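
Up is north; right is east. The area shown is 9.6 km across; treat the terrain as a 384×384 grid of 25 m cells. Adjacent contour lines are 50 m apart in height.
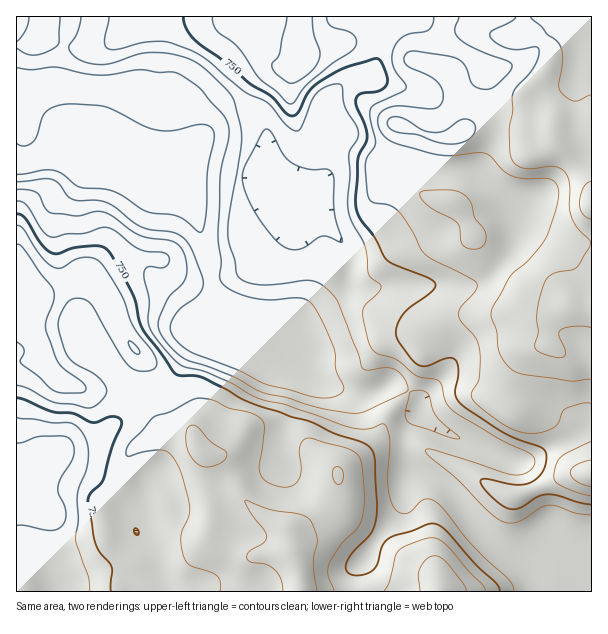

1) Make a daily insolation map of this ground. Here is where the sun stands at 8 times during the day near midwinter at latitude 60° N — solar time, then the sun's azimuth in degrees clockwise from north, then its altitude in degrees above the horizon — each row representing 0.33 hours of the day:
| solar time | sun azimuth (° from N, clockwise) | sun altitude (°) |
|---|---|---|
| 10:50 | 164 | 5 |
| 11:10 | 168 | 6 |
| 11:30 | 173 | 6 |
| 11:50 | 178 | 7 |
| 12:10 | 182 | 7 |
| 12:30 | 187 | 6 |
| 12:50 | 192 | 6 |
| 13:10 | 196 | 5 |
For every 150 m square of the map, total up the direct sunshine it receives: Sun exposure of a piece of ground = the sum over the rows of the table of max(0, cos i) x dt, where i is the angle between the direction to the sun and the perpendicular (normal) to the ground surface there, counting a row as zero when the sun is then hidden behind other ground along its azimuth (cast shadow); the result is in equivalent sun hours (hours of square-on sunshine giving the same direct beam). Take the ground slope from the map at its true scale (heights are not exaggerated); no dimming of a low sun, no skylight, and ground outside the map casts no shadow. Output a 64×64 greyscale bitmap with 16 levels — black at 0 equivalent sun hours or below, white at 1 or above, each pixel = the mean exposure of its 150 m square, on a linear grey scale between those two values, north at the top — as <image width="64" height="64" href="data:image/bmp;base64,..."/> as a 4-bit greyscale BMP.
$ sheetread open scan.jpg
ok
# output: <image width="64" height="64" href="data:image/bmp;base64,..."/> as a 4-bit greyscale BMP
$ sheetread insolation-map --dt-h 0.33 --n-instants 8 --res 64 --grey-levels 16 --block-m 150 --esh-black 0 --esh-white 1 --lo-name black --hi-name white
<image width="64" height="64" href="data:image/bmp;base64,Qk12CAAAAAAAAHYAAAAoAAAAQAAAAEAAAAABAAQAAAAAAAAIAAATCwAAEwsAABAAAAAAAAAAAAAAABEREQAiIiIAMzMzAERERABVVVUAZmZmAHd3dwCIiIgAmZmZAKqqqgC7u7sAzMzMAN3d3QDu7u4A////AEREREREREVERVVURFVVVUQzMiERJFVUQzIhESM0REREQzRVVVVERERWZ2ZlZmZmVDIhAAADVVQhEAAAATNEREREREVWZURVVVZ4iId3iIdkNFQgABJEMhAAAAACNERERDNEVVZ2VUREVWeIhlZndlNFeHQQIzMhAAAAABNEREREI0RVZmZkQ0RVVnZlQyNEREZ4mWQhERAAAAABNEREREQSMzRWZlRERVVEVUQyIjRERWealiAAAAAAAAJFVUREVQAAATRVRERFVTM0RERFVUMzV5qXMAAAAAAAJGdlVFVVAAARJFVERFVUMjRERWZTEjRWeIdBAAAAAAFHmpdlZ3giNENFZURVVVQzNERWYxAAJFVmZUEAAAAAFGrNyoiavGVVZVVVVWVVQ0VERWUwAAATRFVUMQAAAAA2m7zNzM3vZlVWQyNWZUQzVVRFUwAAABNEREQxAAAAAlmpZXrf//9EREQxAUZlQzRWVEQxAAABI0VUQzIQAAAliWIAA4ze/yMzMiEBRmVERWZlVDIhESM0RUQzQyEAAldzAAAAFYqqIjMhEiI1ZmZWd3dlQzMzNEREMzREMyJHdBAAAAACMyFERDIiMyR4iIiIdmZVVERERCERI0VEaIUgAAAAACIAAHZVRDREIliZmHZUNFZURERCAAABNFZlIAAAAAFIcwAAmIh2ZmQhFGh2VDIiNVRDMyAAAAAkRCAAAAAEr//HMACqq7qZdjEAJFVDIiI0VUMhAAAAACMxAAABNs///KhjEIq97cuoYxERIyESIiIzMhAAAAAAEyAAAmnO//2odlUzis3//bqGQyEAAAEhAAAAAAAAAAACMhFYve/8llVVVVWr3v/+yphkIQAAARAAAAAAAAAAAAA1RGm93JYzNEVWZt3e7+uYh2QhEAARAAAAAAAAAAAAABRmZ4h1MiNFVniI3LuqhkMzRUQyIhAAAAAAAAAAAAAABIqFQyIjRWd4mqm6l1MQABJXh1IAAAAAAAAAAAAANCJZ3rdCI0VWeJmruoh1IAAAJYu5QAAAAAAAAAAAAAJGm83tyWQ0VWeJmqqYVVQQAAFIq5QQAAAAAAAAAAAAAkjO7KmIZURWeJmZh2ZEQxAAE3mWIAAAAAAAAAAAAAAjaby4ZWd2VVZnd3dURFVCEAAliVEAAAAAAAAAAAAAAkV3eHVVZ3dmVURERDNFZkIREkeWEAAAAAAAAAAAAAAkVmVVVEVnd3dkRERERWZmVDMzaIQAAAAAAAAAAAAAEkZmZUMzRFZnd2VUREVoiGZndlV4cwAAAAAAAAAAESI1ZmZTMzMzNFVVVVVERXiHRFeIiJhSEBIhAAAAABNERWd2VDIiIhIiMzMzREREVUQzNGirliERE0QxAAEleIiIiHZDIRERERERERI0REQzIjMiN6qEEAEjV3YyJZu8u7updlMzMiIiIiMyESMzQzIjRCETZ1IAESRndTJHm7u7uqmGVFZ2Z3d3d3UyESIzMjRDEAASEAASNGZkISRniIdmd2VDRpqqqqqpiGQQASIjNEIAAAAAASNFVUIRNFZlMiIzMzM1eZmZmZmIdSAAESNEIAAAAAABIiIhERNXdkEREiISNFZnd3dneIdlMRESI0QQAAAAAAEQAAAAFFZkIRIzMiJGd2ZVVVVWZlQyIRIzRAAAAAAAAAAAAAAkRUMRI0QzNGiodlVVVUREREMyIjRWAAAAAAAAAAAAASM0MhI0REREeql2ZmZmZTIjREMzNYoAAAAAAAAAAAACMzMiI0REREV5mHZmd4h2QiNEQzM2mwAAAAAAAAAAABI0MyI0RERERVZ3dneIiHVDNERDMjV3AAAAAAAAAAAAEjRDM0RERERERFZ3iHZUMiI0REQzMzMAAAAAAAAAAAEjNEQ0REREREQzRnh2QQAAATRWdmVUIQAAAAAAAAAAASNERERERERVRDNGd1MQAAATRpvMuYUxAAAAAAAAAAASI0MzREREVVVVREZlMREREjVpvf/tpzEAAAAAAAAAESM0QyJFVEVWd2ZkMzMzVniIiImau8y3QyAAAAAAACIjRERDIjVURXiXdlIQE2is3u3Ll2VWeYZEMAAAAAASM0VVVEMiNFVWeGVDIABIvN3c3cqGVENFVEQhABAAATM0VVVVVDM1VVeGMiIRFK3sp1RXh3VEMzQzNCEBEREjM0VWZ3dmVVVVaadDNEVomoYxABJFVUMzMzM0IiIRI0RERWZniJmYZVaM2mVWeYYhAAAAARM0MzMiIzMjMiNFVEVVVmd4mZhlab3rhlaIcgAAAAERESNEMyESIkRDRFVlZVVmZmZndmit7bqoZmUgAAAAEiIREkREMhIiZlVVZmZ3ZmZmVWaJvf/8m92nQQAAAAE1QxABI0VDMzJ3d2Z3mZh3ZmVWeb3d3smM//thAAAAN3ZUIRAAJFVEM5mIibzdyodmZnic3bqphnrv/scwACeYdUMzIQACRVREu7u83e/+yoiJq97amIZEZ4rO7qYzeGVDIjRmQyE0VEO8y6mIms7+3d7//riIdCNERXm7p0MyIRASWKzLhDNEQ2eIZUNFit7+7u7bmJhTM0MiNGZlQgAAATaKvN24QjRDI0VEMzNGiaqqmYiIhkMzMzIRI0RCAAADaIh2ZnZDNEQiNURDMzRWZmZmZmZlRDMjMhABI0IAABNEQxAAEjRERDNEREQzRERERVVVRERERDRDMiIzQyABMzMiEQASNERE"/>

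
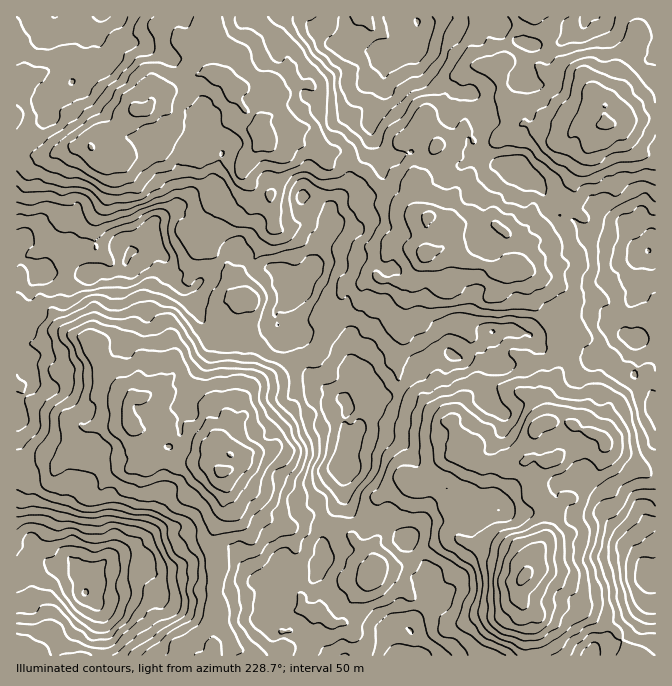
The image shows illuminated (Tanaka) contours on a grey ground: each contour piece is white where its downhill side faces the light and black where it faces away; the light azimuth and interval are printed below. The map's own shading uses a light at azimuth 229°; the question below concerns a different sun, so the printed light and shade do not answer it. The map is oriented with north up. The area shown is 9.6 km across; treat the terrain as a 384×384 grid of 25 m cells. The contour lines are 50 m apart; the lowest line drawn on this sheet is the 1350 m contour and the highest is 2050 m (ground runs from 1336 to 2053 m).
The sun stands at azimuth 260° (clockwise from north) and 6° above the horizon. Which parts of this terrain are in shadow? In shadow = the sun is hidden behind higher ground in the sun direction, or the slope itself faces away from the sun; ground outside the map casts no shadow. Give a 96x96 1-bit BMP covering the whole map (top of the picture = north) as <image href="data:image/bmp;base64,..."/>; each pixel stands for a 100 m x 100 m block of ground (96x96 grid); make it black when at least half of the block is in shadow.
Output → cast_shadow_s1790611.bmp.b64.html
<image width="96" height="96" href="data:image/bmp;base64,Qk2+BAAAAAAAAD4AAAAoAAAAYAAAAGAAAAABAAEAAAAAAIAEAAATCwAAEwsAAAIAAAAAAAAA////AAAAAAAAB/1gAAAgD/38AfAAA//sAABgL///gfgAA//8AABgD///gfAAA///AABAD///4UAAA///AAAAH///+AAQA///gJgAD///+AAYB///wPAAD///+AA4D///4OAAAP//+AAAD///8OAwAP//+AAAH///8eB4Af//+AAAH///+YH8Af//+AAAD////YP+A///+AAAD////4P+A///+AEAD////4H/A///8AEAA////8H/A///8AAAO////+H+D///8AAAf////+P8H///4AAYff///+P4D///4AA+/f///+HgH///4AA//f////AAD///gAAP/////+AAh///gAAP/////4A8h/h/gAGf/////wA+8+B/wAPf/////gA/+AD/4AP//////AA//gD/gAA///n/+AA//z//AAA/j/v/8AA////yAAA/3/v/8AA////6AwA/7/7/8AA/////AwA/z/7/4AA/////g4B/z/z/wAA/////g4B/7/j/wAA/////w4B///x/gAA/////54B///x/gAAf////+AA///x/AAAP////+AB///wfAAAP//8/+AB///4fAAAL//5/8AD///4/AAAj//z/4AD///8YAAAn//j/gAAf//+IAAAH//n/AAAf//+AAAAH//38AAAf//+AAAAP//gEAAAf//+AAAAP4kg0AAYf//+AAAAP4hwyAAAf//8AAAAf4B8yAAA///8AAAAf4D/wAAD///gAAAAf4HzjgAGf/+AAIIwX4HjD4AM//8IAIB4f8CDX8AM//wYAAD8f8AH/8AMP/A4OAP8/4AG/4AIP+AAPwB9x4B++AAAc8AAP4D9x9A/IAAAQ8MAP8B/5+4fIAAEAAGAf8B//+4eYAAAGADAP4A//+4PAAAAGGDgPwA///wfwAAAHGHhPwAf//+PwAAAHhGn2AAf///xAAACHAGn8AAf///wAAAHkEA/+OAf///iAAAH+EAf/PwP///DAAAE+AA//v4H///HAAAE/wA///4H///PAAAA/+A///4D///OAAAAP/Af//4H//+MAAABB/gf//4H//+MAAALn/4P//xH//+AAAAPHf+D//xD//8AAEAPHf/B//x9//wAA8EH///A7/B///gAB+EP//+Az+B/8+AAD/AN//8Az+h+B+AAH/wB//8AD+w8BcAAP/4A//4AB/44ANAAP/+Af/gAB/gABzwAf//Af/gAB/wAD/wG///gP/AABfgAD/wHP//gP/gAI/gAH/wHv//AD/4AL/AAD/yDz//AD/+AL+AAD/yH7/+AD//gL8AAA/wH//8AAf/wP4AAA/gH4/8AAH/4PwAAA/gfx/8AAH/4PwAAA/wfhf8AAf/8PwAAB94fA/4AAf/9tAAAA5+/D/4AAA/54AAAAJ/+H/wAAA/44AAAAD//GfgAAA/+wAAAAD//kWAAAB//gAAAAB//gAAAABz/kAAAAD//jAAAAB3/8AAAAB//jADgAg//8AAAIB//8AnwAgP/8AAA4B///AP4AB//8AAB4D///gP4="/>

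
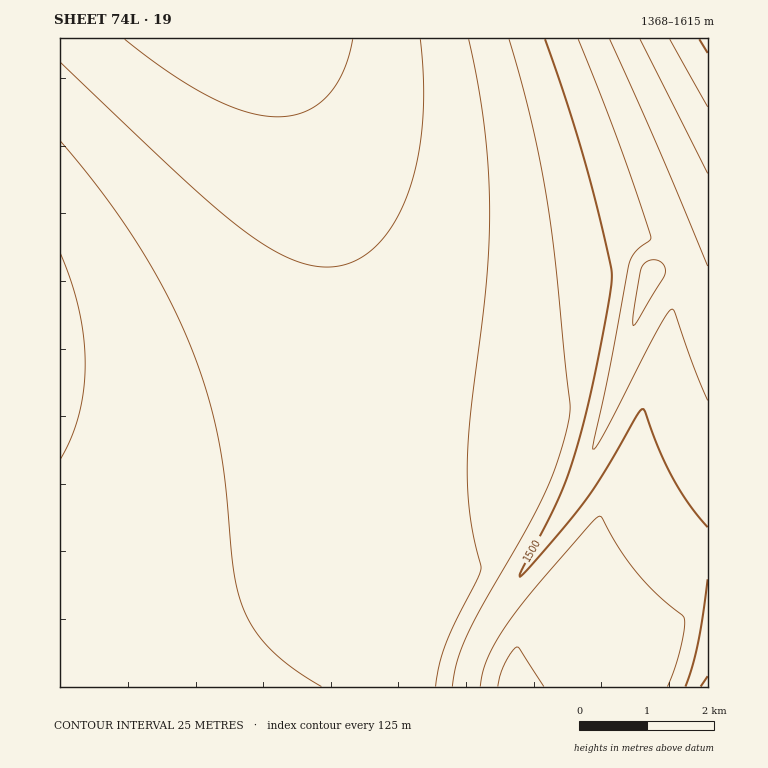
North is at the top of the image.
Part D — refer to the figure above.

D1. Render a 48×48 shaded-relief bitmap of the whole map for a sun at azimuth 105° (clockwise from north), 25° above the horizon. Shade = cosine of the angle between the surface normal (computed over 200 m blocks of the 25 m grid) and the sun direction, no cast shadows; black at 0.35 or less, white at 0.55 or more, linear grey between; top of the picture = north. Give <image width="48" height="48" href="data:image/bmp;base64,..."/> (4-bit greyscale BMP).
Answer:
<image width="48" height="48" href="data:image/bmp;base64,Qk32BAAAAAAAAHYAAAAoAAAAMAAAADAAAAABAAQAAAAAAIAEAAATCwAAEwsAABAAAAAAAAAAAAAAABEREQAiIiIAMzMzAERERABVVVUAZmZmAHd3dwCIiIgAmZmZAKqqqgC7u7sAzMzMAN3d3QDu7u4A////AGZmZVVVVVVVVVVVVVVoujAlZmZmZmaclmZlVVVVVVVVVVVVVVVou0AUZmZmZmaLulVVVVVVVVVVVVVVVVVnrHADZmZmZmZqzFVVVVVVVVVVVVVVVVVmnKMBVmZmZmZovFVVVVVVVVVVVVVVVVZme8cANWZmZmZnrFVVVVVVVVVVVVVVVVZmacpAFGZmZmZmnFVVVVVVVVVVVVVVVWZmZ7yCAlZmZmZmilVVVVVVVVVVVVVVVWZmZou2ADZmZmZmeVVVVVVVVVVVVVVVVWZmZnrKQBRmZmZmd1VVVVVVVVVVVVVVVmZmZme8kgJWZmZmZ1VVVVVVVVVVVVVVVmZmZmacxxA2ZmZmZlVVVVVVVVVVVVVVVmZmZmZ6y1AUZmZmZlVVVVVVVVVVVVVVZmZmZmZovJICZmZmZlVVVVVVVVVVVVVVZmZmZmZmnMYRRmZmZlVVVVVVVVVVVVVVZmZmZmZmetowJnd3ZlVVVVVVVVVVVVVVZmZmZmZmaMxxFGd3d1VVVVVVVVVVVVVVZmZmZmZmZ62jA2d3d1VVVVVVVVVVVVVVZmZmZmZmZ5zGAld3d1VVVVVVVVVVVVVWZmZmZmZmZ4vZIUd3d0RVVVVVVVVVVVVWZmZmZmZmd3rbQDZ3d0REVVVVVVVVVVVWZmZmZmZnd3nNcSV3d0RERVVVVVVVVVVWZmZmZmZnd3i9khR3d0RERFVVVVVVVVVWZmZmZmZ3d3ettANnd0RERFVVVVVVVVVWZmZmZmZ3d3ec1hJnd0REREVVVVVVVVVmZmZmZmd3d3eL2SFXd0REREVVVVVVVVVmZmZmZmd3d3d620FHd0REREVVVVVVVVVmZmZmZnd3d3d53GE2d0REREVVVVVVVVVmZmZmZnd3d3d5zYIld0REREVVVVVVVVZmZmZmZ3d3d3d4vqMUd0REREVVVVVVVVZmZmZmZ3d3d3d3rcUTd0REREVVVVVVVVZmZmZmd3d3d3d3nNgjZ0REREVVVVVVVVZmZmZmd3d3d3d3i9lUeEREREVVVVVVVWZmZmZmd3d3d3d3ial3eEREREVVVVVVVWZmZmZnd3d3d3d4iIiIiEREREVVVVVVVWZmZmZnd3d3d3eIiIiIiERERFVVVVVVVmZmZmZ3d3d3d3iIiIiIiERERFVVVVVVVmZmZmZ3d3d3d4iIiIiIiERERFVVVVVVVmZmZmd3d3d3eIiIiIiIiERERVVVVVVVZmZmZmd3d3d3iIiIiIiIiERERVVVVVVVZmZmZnd3d3d4iIiIiIiIiEREVVVVVVVWZmZmZnd3d3d4iIiIiIiIiEREVVVVVVVWZmZmZ3d3d3eIiIiIiIiIiEREVVVVVVVWZmZmZ3d3d3iIiIiIiIiIiERFVVVVVVVmZmZmd3d3d3iIiIiIiIiIiERFVVVVVVVmZmZmd3d3d4iIiIiIiIiIiERVVVVVVVZmZmZnd3d3eIiIiIiIiIiIiERVVVVVVVZmZmZnd3d3iIiIiIiIiIiIiEVVVVVVVWZmZmZ3d3d3iIiIiIiImZmZmA=="/>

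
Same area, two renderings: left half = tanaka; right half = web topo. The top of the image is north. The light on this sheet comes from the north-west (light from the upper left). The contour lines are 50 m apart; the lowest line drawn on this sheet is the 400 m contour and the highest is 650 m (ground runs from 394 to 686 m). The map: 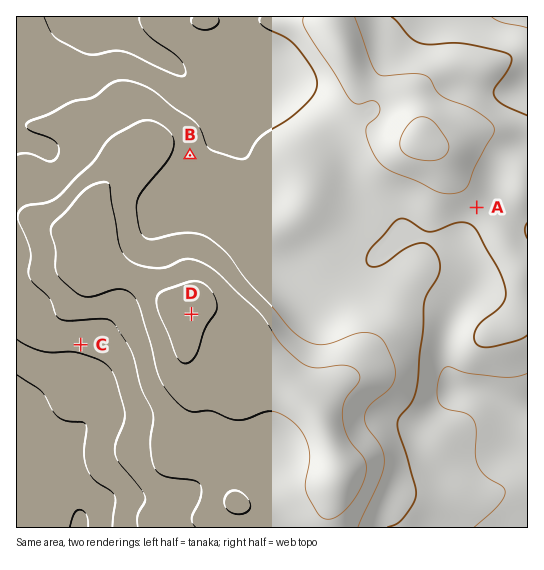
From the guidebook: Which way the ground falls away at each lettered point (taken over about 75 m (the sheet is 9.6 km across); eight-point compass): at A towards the S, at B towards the E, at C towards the S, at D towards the SE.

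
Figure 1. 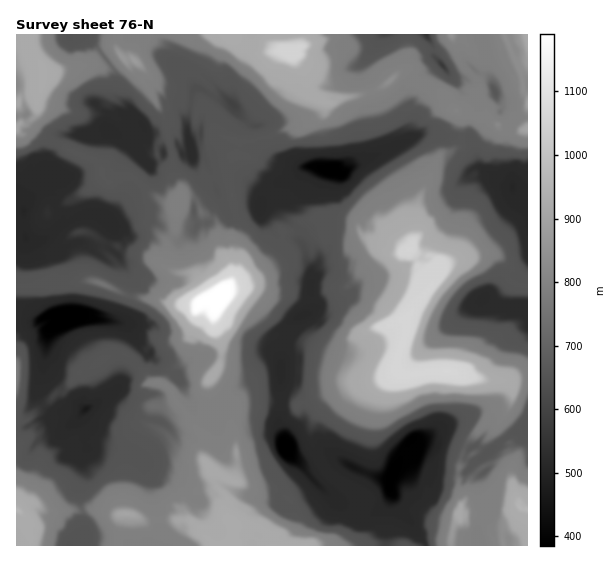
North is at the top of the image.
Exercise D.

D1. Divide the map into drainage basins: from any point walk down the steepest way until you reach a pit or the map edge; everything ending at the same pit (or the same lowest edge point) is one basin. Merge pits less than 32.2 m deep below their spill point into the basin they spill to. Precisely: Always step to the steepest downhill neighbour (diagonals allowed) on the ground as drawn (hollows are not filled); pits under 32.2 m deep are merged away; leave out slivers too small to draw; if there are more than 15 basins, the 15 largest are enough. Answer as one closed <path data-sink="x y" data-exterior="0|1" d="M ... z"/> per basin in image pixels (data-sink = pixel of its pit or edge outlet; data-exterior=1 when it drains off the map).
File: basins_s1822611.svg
<path data-sink="55 313" data-exterior="0" d="M190 198l-8 1-5 6-1 23-9 15-2 22 12 8 17 1 10 11 6 14-13 7-20-1-18-6-33-4-32-14-11 0-17 4-25-2-8 3-17 1 0 133 11-1 22-17 8-9 6-2 18-20 9-2 17-12 18-3 19 18 6 10 16 4 6 6 4 9-23 6-2 13 2 7-13 17-12 28-3 33-1 8-3 2-4 30 156 1 0-9 8-2 8-8 4-11 0-11-8-10-7-4-19 2-27-13 5-13-1-24-5-14 1-14-13-10-10-20 0-5 8-11 4-10 0-15-6-16-2-13 18-32 1-8-5-15-7-8-1-24-3-7-13-7-4-10z"/><path data-sink="283 448" data-exterior="0" d="M325 217l-19 4-8 9-15 1 0 18-6 7-20 18-26 11-4 4-14 26 2 13 6 16 0 15-4 10-8 11 0 5 10 20 13 10-1 14 5 14 1 14 0 10-5 13 27 13 19-2 7 4 8 10 0 11-4 11-8 8-8 2 1 9 61 0 10-11 6-14 8-9 2-16-28-18-14-14-8-28 1-12 17-25 26-14 23-4 19-10 0-12 11-31-1-12 5-4 15-20-6-8 3-5-1-7-13-22-9 3-11-2-9-8-16-6-12-16z"/><path data-sink="329 171" data-exterior="0" d="M403 73l-8 2-9 10-13 6-19 6-15 1-6 4-10-1-3 10-7 7-11 1-9 8-38 14-16 2 0 12-8 5-3 7 0 10 8 38 0 10-4 8 0 46-2 7 27-12 20-18 6-7 0-18 15-1 8-9 13-4 34 4 12 16 16 6 9 8 11 2 10-5 6-13 2-35 20-43 20-12 2-5 0-24-23-26-9-5-15-3z"/><path data-sink="393 473" data-exterior="0" d="M398 370l-12 8-31 7-26 14-17 25-1 12 8 28 14 14 28 18-2 16-8 9-6 14-8 11 113 0 2-14 8-15 0-8 4-8-5-14 0-19 5-20 20-23 12-18 16-14 0-8-3-4-28-2-28-8-51 3z"/><path data-sink="23 211" data-exterior="0" d="M29 123l-8 0-5 4 1 159 16 0 8-3 25 2 17-4 11 0 32 14 33 4 18 6 20 1 14-7-7-14-10-11-17-1-12-8 2-22 9-15 1-23-18-6-28-22-9 0-13 5-6-6 0-7-6-7-51-24z"/><path data-sink="113 132" data-exterior="0" d="M210 34l-69 0-9 19 1 6-8 0-6-2-14 10-24-1-22 4-8 4-6-1-4 18-4 8-1 16-9 8 19 15 51 24 6 7 0 7 6 6 13-5 9 0 20 17 14 8 12 3 8-7 9 1 5 5 3 9 14 8 3 7 1 24 7 8 4 14 1-41 4-8 0-10-7-36-2-4-14 3-8 4-10 9-14 4-1-10-9-9 0-4-14-16 0-11 11-9-1-15-16-30-11-14 1-11 13 15 13 0 18-10 6 2 8-13 2-12z"/><path data-sink="86 409" data-exterior="0" d="M125 354l-18 3-17 12-9 2-18 20-6 2-8 9-22 17-11 2 1 89 17-7 13 8 52-2 14 5 11-1 4-41 12-28 13-17-2-3 2-17 23-6-4-9-6-6-16-4-6-10z"/><path data-sink="513 187" data-exterior="0" d="M465 111l-8 1 4 4 0 24-2 5-20 12-20 43-2 35-6 14 6 5 16 4 4 6 0 6 8-7 13-4 25-6 11 1 10 9 1 10 6 9 16 4 1-157-9 2-14-1-19-12-9 0z"/><path data-sink="483 299" data-exterior="0" d="M489 253l-40 9-12 6-2 12-23 32-5 4 1 12-11 31 0 10 2 4 20 1 10-3 24 0 9 4 28 6 23 0 15-4 0-90-17-5-6-9 0-8-4-6z"/><path data-sink="233 104" data-exterior="0" d="M235 34l-24 0-7 9-5 17-8 13-6-2-18 10-14 0 10 12 15 2 4 7 27 4 4 5 0 14 3 7 19 10 20-1 18-6 20-8 9-8 11-1 7-7 3-10-14-8-4-18-14-22-14-2-14-6-18-2-6-2-4-5z"/><path data-sink="385 35" data-exterior="1" d="M407 34l-104 0-2 11-9 8 13 22 4 18 16 9 8 0 6-4 15-1 25-8 24-19 4-5 1-9z"/><path data-sink="191 149" data-exterior="0" d="M142 67l-2 10 11 14 16 30 0 11 6 23 0 18 7 11 1 11 14-4 10-9 8-4 14-3 4-15 8-5 0-12-17-6-6-5-3-7 0-14-4-5-23-3-4-1-7-8-12-1z"/><path data-sink="495 92" data-exterior="0" d="M454 35l-2 2 11 28 16 19 0 9 8 16-4 8 16 9 15-3 12 7 2-2 0-33-5-8 0-14 5-5 0-7-10 1-9-17-14 6-18 3-15-16z"/><path data-sink="69 545" data-exterior="1" d="M34 503l-4 0-13 8 10 9-2 8 6 9 0 9 86 0 2-2 2-30-8 0-14-5-52 2z"/><path data-sink="442 65" data-exterior="0" d="M451 34l0 3-14 13-11 0-15 7-2 8-9 7 6 2 8 8 15 3 9 5 19 21 14-4 5-10 4-2-1-11-16-19z"/>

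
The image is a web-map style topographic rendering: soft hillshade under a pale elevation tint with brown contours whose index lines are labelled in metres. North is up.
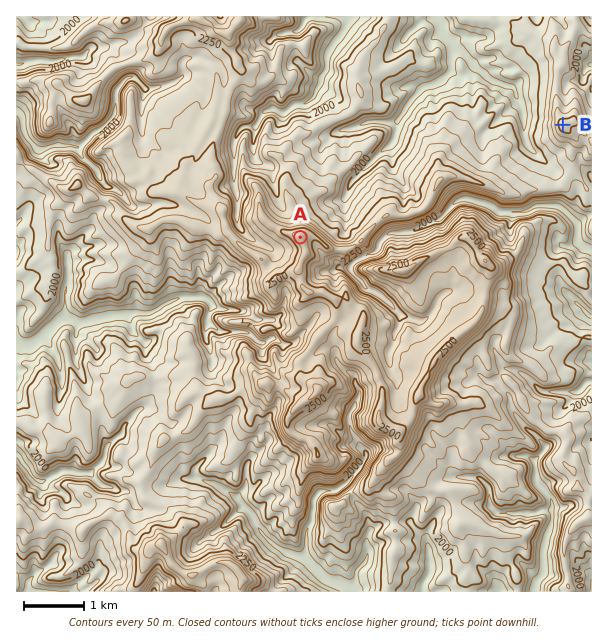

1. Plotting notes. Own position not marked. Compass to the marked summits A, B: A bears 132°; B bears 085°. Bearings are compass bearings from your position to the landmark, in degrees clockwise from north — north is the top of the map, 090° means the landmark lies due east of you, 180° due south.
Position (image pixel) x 210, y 156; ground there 2270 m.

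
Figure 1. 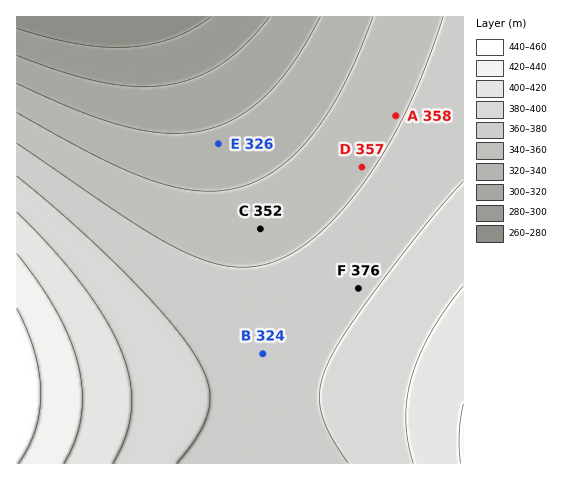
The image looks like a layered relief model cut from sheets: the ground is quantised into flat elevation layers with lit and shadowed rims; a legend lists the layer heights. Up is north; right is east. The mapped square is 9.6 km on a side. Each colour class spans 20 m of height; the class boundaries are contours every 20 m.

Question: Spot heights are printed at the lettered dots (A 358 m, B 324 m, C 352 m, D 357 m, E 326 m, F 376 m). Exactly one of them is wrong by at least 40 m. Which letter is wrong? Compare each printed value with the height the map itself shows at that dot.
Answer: B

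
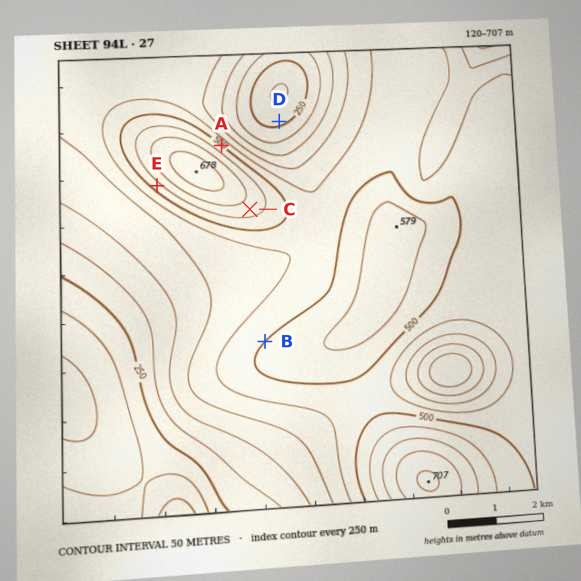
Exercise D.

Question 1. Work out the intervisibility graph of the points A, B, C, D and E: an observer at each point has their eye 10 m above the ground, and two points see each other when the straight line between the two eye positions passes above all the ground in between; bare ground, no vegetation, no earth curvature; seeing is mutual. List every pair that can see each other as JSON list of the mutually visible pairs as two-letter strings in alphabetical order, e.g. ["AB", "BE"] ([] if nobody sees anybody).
["AD", "BC", "BE"]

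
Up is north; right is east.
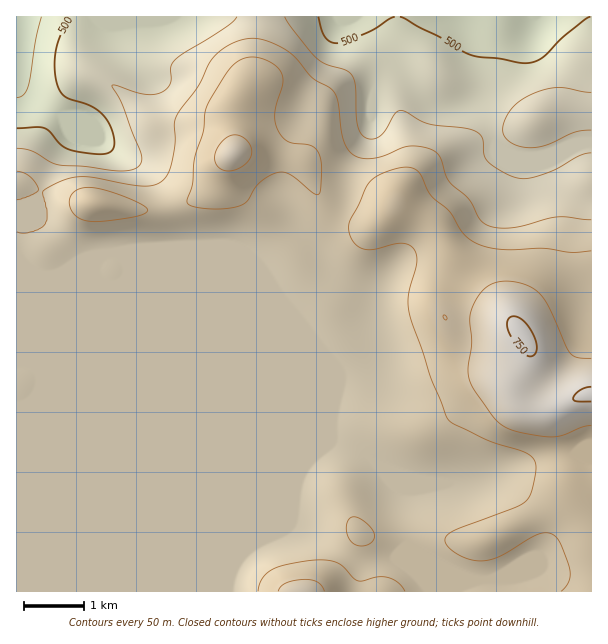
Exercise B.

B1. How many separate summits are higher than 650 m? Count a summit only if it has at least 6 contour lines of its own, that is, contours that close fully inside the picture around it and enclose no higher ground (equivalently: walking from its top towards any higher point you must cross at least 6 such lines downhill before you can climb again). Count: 0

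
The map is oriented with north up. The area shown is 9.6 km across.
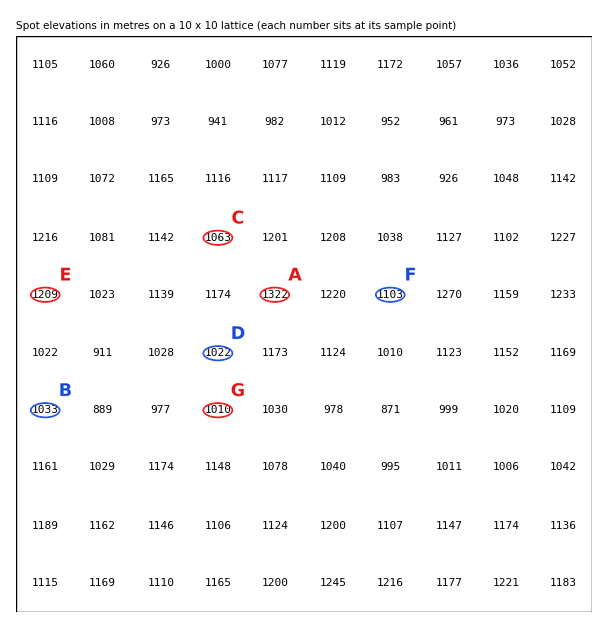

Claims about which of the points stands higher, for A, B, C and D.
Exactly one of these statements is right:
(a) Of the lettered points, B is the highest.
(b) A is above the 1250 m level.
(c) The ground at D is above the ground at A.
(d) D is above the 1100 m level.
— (b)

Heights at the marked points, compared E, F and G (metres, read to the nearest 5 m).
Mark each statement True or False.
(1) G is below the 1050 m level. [True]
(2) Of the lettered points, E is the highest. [True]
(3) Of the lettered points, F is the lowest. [False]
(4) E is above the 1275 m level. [False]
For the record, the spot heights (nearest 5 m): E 1210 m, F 1105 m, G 1010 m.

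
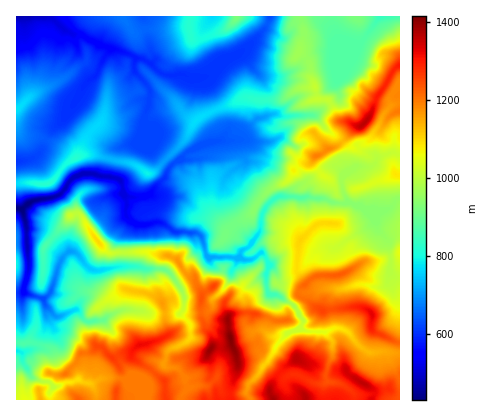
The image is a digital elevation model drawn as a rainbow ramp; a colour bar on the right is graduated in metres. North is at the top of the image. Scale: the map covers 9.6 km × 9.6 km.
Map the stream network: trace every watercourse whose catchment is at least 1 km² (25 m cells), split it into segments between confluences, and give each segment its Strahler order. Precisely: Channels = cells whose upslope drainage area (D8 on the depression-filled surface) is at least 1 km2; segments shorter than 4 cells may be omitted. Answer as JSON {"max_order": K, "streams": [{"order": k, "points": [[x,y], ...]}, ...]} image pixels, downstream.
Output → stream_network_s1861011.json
{"max_order": 3, "streams": [{"order": 1, "points": [[190, 388], [188, 388], [186, 384], [186, 378], [178, 368], [176, 368], [166, 368], [164, 366], [164, 360], [166, 358], [168, 352], [170, 348], [176, 348], [186, 342], [190, 338], [190, 326], [188, 322], [180, 314], [184, 310], [184, 298], [182, 290], [168, 272], [162, 268], [144, 268], [138, 266], [118, 266], [118, 268], [106, 268], [100, 270], [94, 270], [90, 268], [76, 252], [70, 252], [68, 252], [62, 258], [58, 266], [50, 292], [46, 298], [40, 298]]}, {"order": 1, "points": [[326, 382], [326, 374], [328, 370], [328, 364], [332, 358], [332, 342], [326, 336], [326, 332], [324, 332]]}, {"order": 1, "points": [[122, 378], [100, 378], [92, 384], [88, 384], [80, 380], [76, 380], [72, 382], [66, 382], [58, 386], [54, 386], [48, 382], [42, 382], [34, 378], [30, 374], [28, 368], [22, 362], [22, 354], [20, 352], [16, 350]]}, {"order": 1, "points": [[268, 362], [278, 342], [288, 332], [292, 330], [296, 330], [302, 324]]}, {"order": 1, "points": [[374, 352], [368, 352], [360, 346], [350, 334], [342, 328], [332, 328], [328, 332], [324, 332]]}, {"order": 2, "points": [[324, 332], [306, 332], [302, 330], [302, 330], [302, 324]]}, {"order": 2, "points": [[302, 324], [304, 320], [300, 316], [296, 308], [292, 304], [286, 302], [280, 296], [274, 294], [270, 294], [268, 290], [266, 288], [268, 260], [266, 256], [262, 254], [260, 254], [256, 258], [252, 260], [244, 260], [242, 258], [238, 258]]}, {"order": 1, "points": [[46, 316], [46, 314], [46, 306]]}, {"order": 1, "points": [[130, 310], [120, 310], [108, 316], [104, 320], [86, 322], [76, 310], [72, 310], [60, 316], [56, 316], [46, 306]]}, {"order": 2, "points": [[46, 306], [44, 300], [40, 298]]}, {"order": 2, "points": [[40, 298], [24, 294], [24, 290], [28, 270], [28, 258], [28, 256], [26, 220], [24, 216], [24, 214], [20, 208]]}, {"order": 1, "points": [[356, 286], [358, 284], [366, 284], [370, 286], [384, 286], [388, 284], [388, 278], [390, 272], [390, 242], [378, 230], [378, 224], [372, 218]]}, {"order": 1, "points": [[232, 272], [236, 264], [236, 260], [234, 258]]}, {"order": 3, "points": [[234, 258], [230, 258], [228, 256], [212, 258], [208, 256], [206, 254], [204, 246], [202, 236], [198, 234], [186, 232], [186, 232], [174, 232], [170, 228], [162, 222], [152, 222], [148, 224], [136, 224], [132, 222], [126, 214], [126, 202], [126, 198], [122, 194]]}, {"order": 3, "points": [[238, 258], [234, 258]]}, {"order": 1, "points": [[334, 248], [336, 248], [346, 240], [370, 226], [372, 222], [372, 218]]}, {"order": 2, "points": [[372, 218], [360, 208], [352, 204]]}, {"order": 3, "points": [[20, 208], [16, 208]]}, {"order": 2, "points": [[344, 204], [332, 202], [326, 198], [314, 198], [308, 196], [306, 198], [278, 196], [266, 206], [262, 216], [260, 230], [258, 234], [254, 240], [250, 242], [250, 246], [242, 250], [240, 256], [238, 258]]}, {"order": 2, "points": [[352, 204], [344, 204]]}, {"order": 1, "points": [[356, 204], [352, 204]]}, {"order": 3, "points": [[122, 194], [122, 186], [118, 178], [110, 176], [102, 176], [94, 174], [82, 174], [72, 178], [68, 184], [64, 190], [58, 196], [54, 198], [34, 200], [26, 206], [24, 208], [20, 208]]}, {"order": 1, "points": [[230, 172], [238, 166], [244, 160], [244, 142], [244, 140]]}, {"order": 1, "points": [[24, 160], [16, 162]]}, {"order": 1, "points": [[368, 152], [374, 154], [376, 156], [376, 162], [372, 166], [354, 166], [342, 180], [342, 190], [346, 198], [346, 200], [344, 204]]}, {"order": 1, "points": [[256, 142], [244, 140]]}, {"order": 2, "points": [[234, 140], [220, 140], [200, 148], [198, 150], [186, 152], [182, 158], [178, 162], [176, 162], [168, 168], [164, 178], [150, 194], [146, 196], [132, 198], [130, 196], [126, 196], [122, 194]]}, {"order": 2, "points": [[244, 140], [234, 140]]}, {"order": 1, "points": [[138, 138], [140, 134], [142, 122], [144, 120]]}, {"order": 1, "points": [[148, 130], [144, 126], [144, 120]]}, {"order": 2, "points": [[144, 120], [150, 104], [150, 92], [148, 86], [134, 72], [134, 62], [136, 58]]}, {"order": 1, "points": [[300, 116], [282, 116], [278, 114], [270, 114], [264, 118], [258, 118], [240, 136], [240, 138], [238, 140], [234, 140], [234, 140]]}, {"order": 1, "points": [[68, 114], [78, 98], [82, 88], [90, 78], [94, 78], [98, 74], [104, 58], [110, 52], [110, 50], [108, 48]]}, {"order": 1, "points": [[346, 72], [356, 60], [362, 46], [362, 40]]}, {"order": 1, "points": [[250, 66], [240, 54], [236, 54]]}, {"order": 3, "points": [[136, 58], [128, 54], [120, 52], [118, 50], [112, 50], [108, 48]]}, {"order": 2, "points": [[236, 54], [228, 56], [210, 76], [202, 76], [202, 78], [190, 78], [184, 74], [164, 74], [158, 72], [152, 64], [150, 64], [144, 60], [142, 58], [136, 58]]}, {"order": 3, "points": [[108, 48], [102, 46], [98, 46], [94, 42], [92, 42], [88, 40], [82, 34], [72, 34], [62, 28], [50, 16], [28, 16]]}, {"order": 1, "points": [[246, 48], [236, 54]]}, {"order": 1, "points": [[346, 44], [358, 44], [362, 40]]}, {"order": 2, "points": [[362, 40], [378, 20], [380, 16], [380, 16]]}]}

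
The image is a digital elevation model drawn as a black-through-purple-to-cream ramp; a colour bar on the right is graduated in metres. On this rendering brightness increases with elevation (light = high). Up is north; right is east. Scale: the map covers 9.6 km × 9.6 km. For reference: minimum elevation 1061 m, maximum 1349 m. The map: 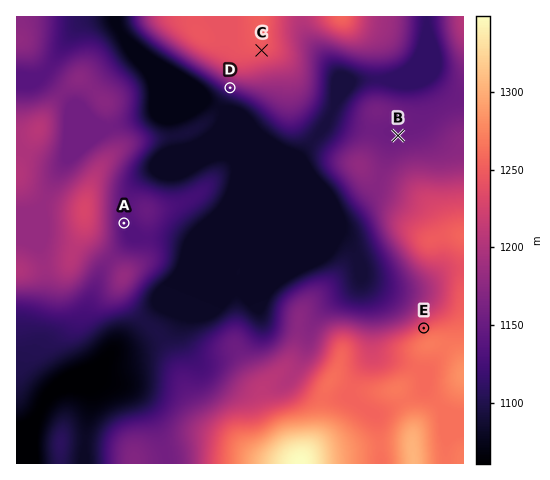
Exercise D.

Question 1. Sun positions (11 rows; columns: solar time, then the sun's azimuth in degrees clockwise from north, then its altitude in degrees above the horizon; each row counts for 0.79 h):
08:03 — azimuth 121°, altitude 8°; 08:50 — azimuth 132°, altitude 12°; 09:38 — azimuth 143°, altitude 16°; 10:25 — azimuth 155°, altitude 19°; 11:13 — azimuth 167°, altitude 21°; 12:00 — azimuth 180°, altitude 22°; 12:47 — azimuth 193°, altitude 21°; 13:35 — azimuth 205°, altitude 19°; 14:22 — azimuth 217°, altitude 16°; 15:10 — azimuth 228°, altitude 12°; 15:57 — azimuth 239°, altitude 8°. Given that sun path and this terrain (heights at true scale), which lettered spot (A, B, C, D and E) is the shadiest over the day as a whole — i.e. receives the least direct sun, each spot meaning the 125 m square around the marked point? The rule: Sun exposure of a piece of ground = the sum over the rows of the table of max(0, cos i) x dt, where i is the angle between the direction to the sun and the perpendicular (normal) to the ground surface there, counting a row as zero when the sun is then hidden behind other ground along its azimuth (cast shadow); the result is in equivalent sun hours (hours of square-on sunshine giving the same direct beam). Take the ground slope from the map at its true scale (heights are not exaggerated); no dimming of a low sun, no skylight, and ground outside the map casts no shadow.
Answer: E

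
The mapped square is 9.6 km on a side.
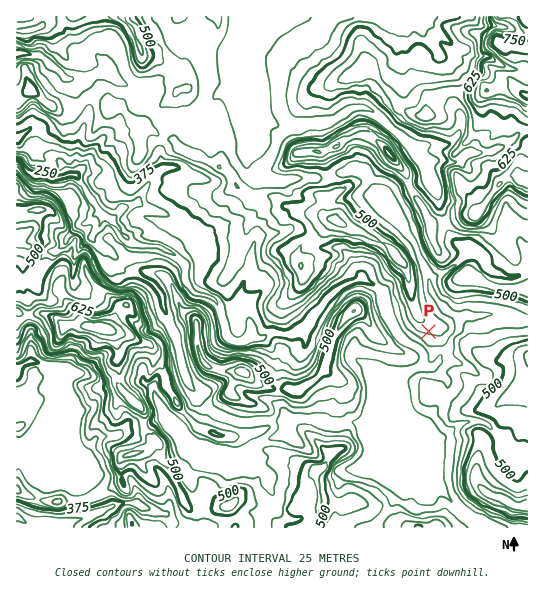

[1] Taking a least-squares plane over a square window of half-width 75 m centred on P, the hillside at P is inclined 8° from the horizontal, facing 191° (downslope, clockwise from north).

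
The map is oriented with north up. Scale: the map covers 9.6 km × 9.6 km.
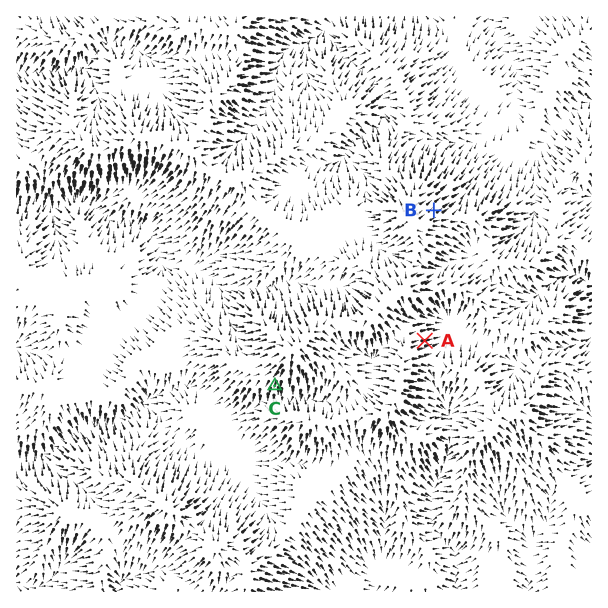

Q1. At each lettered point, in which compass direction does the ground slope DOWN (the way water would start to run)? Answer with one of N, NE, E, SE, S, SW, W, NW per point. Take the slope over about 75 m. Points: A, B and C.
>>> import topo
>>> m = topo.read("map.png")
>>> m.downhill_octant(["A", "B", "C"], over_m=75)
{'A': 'E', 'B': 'NE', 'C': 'S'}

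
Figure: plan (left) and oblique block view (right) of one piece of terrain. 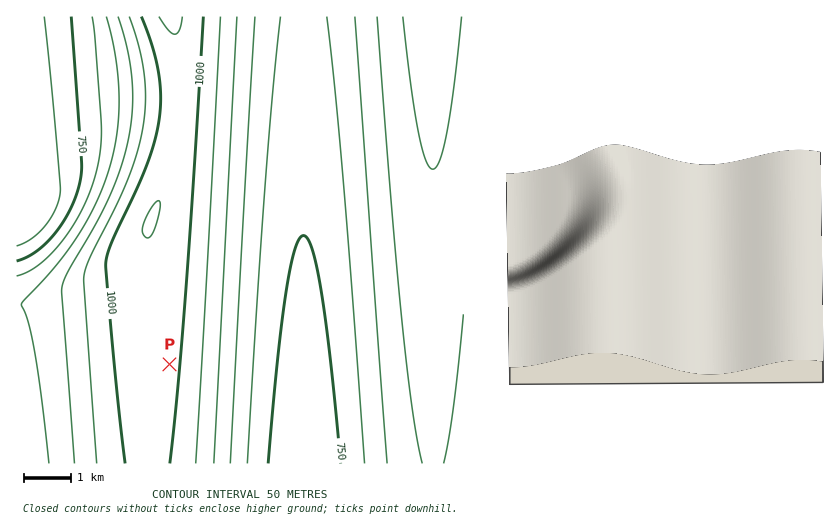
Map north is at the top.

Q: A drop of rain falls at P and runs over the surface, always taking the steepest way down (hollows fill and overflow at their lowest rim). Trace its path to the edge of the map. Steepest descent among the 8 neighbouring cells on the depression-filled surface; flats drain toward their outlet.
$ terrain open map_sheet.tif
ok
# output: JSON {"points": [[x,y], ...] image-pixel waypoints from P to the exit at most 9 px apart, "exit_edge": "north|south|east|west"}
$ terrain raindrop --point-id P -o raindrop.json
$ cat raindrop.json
{"points": [[169, 364], [179, 364], [188, 364], [197, 364], [207, 364], [216, 364], [225, 364], [235, 364], [244, 364], [253, 364], [263, 364], [272, 364], [281, 364], [291, 364], [300, 368], [302, 377], [302, 386], [302, 396], [302, 405], [302, 414], [302, 424], [302, 433], [302, 442], [302, 452], [302, 461], [302, 463]], "exit_edge": "south"}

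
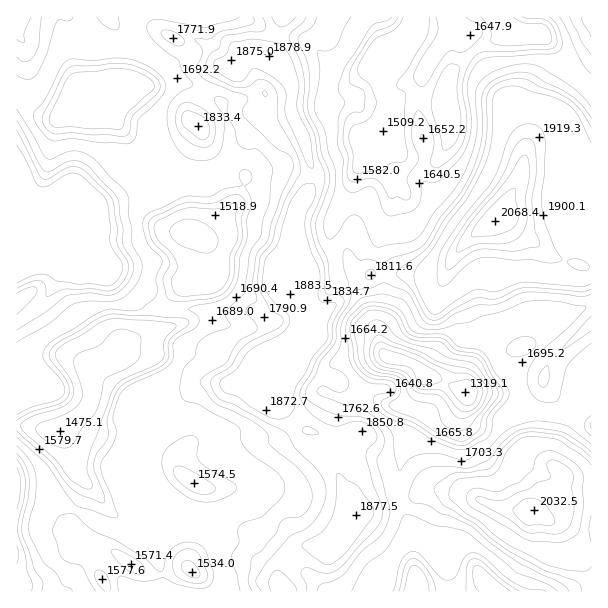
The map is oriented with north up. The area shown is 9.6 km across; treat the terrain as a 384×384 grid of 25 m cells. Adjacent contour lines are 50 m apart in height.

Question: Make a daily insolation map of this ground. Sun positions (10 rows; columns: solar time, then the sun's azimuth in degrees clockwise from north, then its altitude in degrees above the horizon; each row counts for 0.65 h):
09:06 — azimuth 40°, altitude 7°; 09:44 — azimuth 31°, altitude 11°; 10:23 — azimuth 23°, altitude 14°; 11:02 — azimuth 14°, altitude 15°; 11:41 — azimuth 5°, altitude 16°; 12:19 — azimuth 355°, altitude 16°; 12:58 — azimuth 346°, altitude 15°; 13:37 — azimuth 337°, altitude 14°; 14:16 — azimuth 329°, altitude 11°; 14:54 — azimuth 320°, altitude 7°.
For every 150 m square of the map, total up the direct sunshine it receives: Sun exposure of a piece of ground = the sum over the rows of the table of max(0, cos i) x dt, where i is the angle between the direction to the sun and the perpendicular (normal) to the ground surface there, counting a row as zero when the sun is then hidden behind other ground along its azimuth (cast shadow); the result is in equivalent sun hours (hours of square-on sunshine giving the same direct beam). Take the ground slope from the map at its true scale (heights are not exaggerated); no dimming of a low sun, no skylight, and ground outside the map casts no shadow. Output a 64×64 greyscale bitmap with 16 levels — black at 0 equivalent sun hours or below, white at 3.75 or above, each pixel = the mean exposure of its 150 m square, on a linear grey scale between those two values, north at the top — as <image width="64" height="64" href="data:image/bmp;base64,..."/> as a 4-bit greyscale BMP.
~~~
<image width="64" height="64" href="data:image/bmp;base64,Qk12CAAAAAAAAHYAAAAoAAAAQAAAAEAAAAABAAQAAAAAAAAIAAATCwAAEwsAABAAAAAAAAAAAAAAABEREQAiIiIAMzMzAERERABVVVUAZmZmAHd3dwCIiIgAmZmZAKqqqgC7u7sAzMzMAN3d3QDu7u4A////AEVVVmepZYmqm9/7dlQjVndTIjREMzIjMzMzEAAAAAE0WJhneIRIzsmb25hmVnd4mFEAI0RFMgEiIhAAAAAAABNYmHmoQVqVQ1dTI1VViZh0IQASNFUxABIhAAAQAAABE1d3ioZFhhATQwAjVVZ5qFMRIREjRDABNDEAAQAAEjREeXd1VmZAATUxABRWeJmZZDRUIRE0MQNVQQAAAAEjNFWoZ2ZlQgAlZkIAFFZnd5mYiHZCECRDNFRCEAAREAASR3ZmZlQxJYhmZTNFZmZ4iJu5h2QhI0VVQyEAASEAAAE2VFRVREWJdVZVVmZmZ4iImqmHZTIjRVQxAAARAAECQ0VERDRGi5U0VmZmZmZmd4mZmYdmVERDMhAAAAASRFh1RDRVRWm6Y0VmZnmrqHZmeId4dmZ4d1IBEQEQJoiImGZVRVVnrLZEVmZnrNzLl2ZndmZ2Z4mIdSI0RXnNy8yWVmVVVnvKczVmZnq6dlZmZVVlVFZ4eIZohmd3rKmsyoh2ZXZnrKYzRmZmiXMhESRVVUQzRXd3dmeYmrzcuHiap0RWmHm6dkRmZmd1MhEjRVVDMiNGd3d2Z5qr7//qdnhkepjJrchmeHZmZkMzM0VVRDISJGiHdlVnmrvLvMp2Z4rMq8vtlmaKl2ZlM0VlVVQyIiNXiIdjJWZ4m93Lu6dnrLve38h2VnmXZmUhJFVVRDNERnd3ZTNFZmnf//677Jiazv3GMjRVd2ZmZUIRNVRDMhJGZlVCJZd3rv+6zanP///+zBAAEkZ3RFVWVTM0MhAAACRFeavey87+p4qYZoz/7LhlAAABNnh1VVVlVEMgAAARI2m83/3P/8hmm8uoZnd2ZkEgAAAkZ5dmVWVVQgAAE0RGq6qYiZZnZmd0OM2VRVVWVFQhATVmiXZmZlQxABNVVWeIdlZlABWapxAAR5dUI1ZlVVVWZmaMuGZmUyIzNVZlQzNDRWZUVnZBAAARNVMTVVVmZpuGVoz/2XZneJhmZmZSEjRnre6VEAAAAAAkVVVVZmZ6y2VWeK3/yGec/qdmZlQjRXm6unIAAAAAEkVohVVmZnqDIiM0RXq5d3abp2ZmZTIkeHYgAAAAAAAUVVeVNFVVUwAAARIzREVmZmeqh2ZmQQJVQQAAAAAAACVURYlCNEQxAAAAARI0V3Z3Zq3KhmZTElUwAAAAAAASV2ZlaJQSEkMQAAAAAAFM25mIm93admZVZAAAAAAAAkRWZmZWiVEQEzIAAAAAAAFql2ZlVYqGZlRBAAABEAABIhE0RVRXlXEBIhAAAAAAAAFFVTIjEkVmQhAAAAIhAAAAABEiERFImCEAAAAAASNoh5qXd3YRNWeDEAAAAiIhAAAAAAAAAAITYgAAAAAjI4z///uZYiRWaMxyAAABI0QQAAAAAAAAAAATAAAAACNFeJq73JYyRWZljbMAAAAlU0MQEQAAAAAAAAERERIhE1ZlVWZ5llVWZmVoUyEREkZSIzM0IQAREiEyETRVVVQ0VCNVVWZ2d2ZmZ2U1eHZndmMRESM0NERDM2VVVVZmZ4dlV3VVVWZ3ZmZ4hVmsuquoZiAAAAEiIkVnZmZVZmaLuHrKdmZXmJunZnqVeZqrzeyIYAAAAAAld3dmZmZmZomHnLh3dlepnLhmeYaId3iazbqkAAABI2dmZlVmZmZlVVaIQzM0RWdoh2aIZnd2Z3d6uqpRERE2h2ZmVVZmZVVnZmEAAAEzNWaHVmZVZnZ4d2eqm6ZUMjZ2VmZmZVVVVnh1EAAAABJHZpllQ0Vndoqqh5y62nZVVmZVZmZmZVZmdlQgAAAAADh2iXUyNWdmiryni9u9p2Z3ZVVmZmZmZmiYZVQgAAAAAlVpl0M0eIeIiId4zKzadmVVVmZnmXZnndllVVQhIhACVmipdTWKqZdlV4eLqcyWRFZmZme+uHnNp2ZmZlVUMkd2Z5qFRYvMqGVomXm4i7hUVWZmaK3t3cp2ZmZlVVVUQ0VWeFZ2acyoiImaiKp5qWVVZmZ5qs/+t2ZmZVVEREUxNURESKdWiIiZh3q5iYeZdmZmZoqYm8uId3dlVDIRRUREMiNYiIZmaHZDWLqJh4mWZWZmmomqqrqruGVUIQFFVDMiI2dnl1ZnZDNWmoh2iahlZVepnO7//u64ZlMRE1VTISMkeGVlVWZVVnZoh3Z5qXZmaKqrze3d23ZmVCJWVUQiQzaqdlITVVZ5h2Z2ZnmpdmZ5qHVniHd3iYdlZ6p1QiZjSKh2MQJFVol2VVVWZ4h2ZouFIjRVVVetyGe8yVNWeHVodmUhNEVWd2VURVZmZmZ5zGQiI0RVVWnMmbuEIQNmVmVVVmRWVFZmVVRGZmZ3ic7ZVUIiIiIjM2mXiFIAACIkVUVWiYd1NVREVViqiJvv/pZEVCEAAAAAAUVlIAAAEAJWZVRpqGZkMzRXeN/tzO64ZTNEMAAAAAAAJVMREjMQFGdlVEVmVplkM0eYnf/tuXZUEUUxAAAAAAJFVoZmZCNWeHZVMjRVeJYyJaqZvMqHZUMRNUIREQASNEM1esllRWeZhlQxI0VXmFIRbe///tyVQjRFVERVVWVUEBJJl4h4malkRVMQEkWKhCEWvu//7JUyVlVVVWeIdlIlh5us3NyoZCNVVSABJXmXViJYiHU0RDNFVVVWebdVV727qt//2EIQE1VVQQAUZ2ZomIdjAAEzJFRVVVaLlVZ5qZmYialjMyI0RFVSECRmVFa8ljAAACNF"/>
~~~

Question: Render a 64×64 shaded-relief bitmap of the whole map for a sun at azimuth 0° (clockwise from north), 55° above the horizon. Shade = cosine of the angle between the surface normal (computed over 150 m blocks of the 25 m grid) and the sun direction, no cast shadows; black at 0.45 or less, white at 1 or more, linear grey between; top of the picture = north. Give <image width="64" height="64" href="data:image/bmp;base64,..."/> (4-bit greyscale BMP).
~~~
<image width="64" height="64" href="data:image/bmp;base64,Qk12CAAAAAAAAHYAAAAoAAAAQAAAAEAAAAABAAQAAAAAAAAIAAATCwAAEwsAABAAAAAAAAAAAAAAABEREQAiIiIAMzMzAERERABVVVUAZmZmAHd3dwCIiIgAmZmZAKqqqgC7u7sAzMzMAN3d3QDu7u4A////AJqqq7vLmt7tze/9uqiJq8unZompmGeYeImrkwJVMzV4m7uru7qL3tzN7tqqqZq7u6dVeZmZZ4ZXiJphJFQiNWiay7zLmK3cmaq6h5qau8y5hkRHmql1U1iHdiJVQhNGeIq7zMuZu4Voh4dnmqq8zKh3dkR5mXQ0iZdCNUIjV4iZmru7u6qnRYmFRFiqu7zMqYmpZEeJhVeqqFRCEkaImaqru7qqmGV5qpdUaaqru8zLu7qWRXmYiaqpdSE2VmZompqqqqmHebuqqYiaqqq7u83cu6hlaJqaqZhSFHU0RFaKeamZmZq7uqqqqqqqq7u7zcy7qoZnmpmHYxFGVEVXh4hYmZmavcqZqqqru7u7u7zMzLuqqYiZh3UxE1VnmZupiEeZmbzdqJqqqrzd3LurvLu7uqq7qqhmZUVWiru8y7qZV6qr3dt5qqq73e3cy6qruqqqq7u7uXeIiavd3d3Lqqlnqrzdt3qqqrzdy6qqqqqqmZq7u7qqqqu73d3d3cuqqnirzNt2iqqqvLmHd4mqqZmIiru6uqvMzN7u3LzMy6qqmrzMuniqqqqql2Z4mamYh3ibu7qqq8zd7/7su7u6vLvLzcu6mrqqqpmIiJmqmYd3iau7upqrzd3u7ty6q7zdzd3dy6q8y6qpiJmZqqmYh3ibvLuoeaq83u7t3Mu7zd3d3d3Lury7qqmHiaqqqZmYmru7qYiJqr3u7+7c3d3e7d3Ny7u7u5qqqph3mqqpmHeauqqpmru83e7u3cve7//u3ZiImru6iaqqqYiZqYdkRomqvM3t3e7t3N3bqs7v7uypISNXm7qZqqqqqZmGUyNXebzd7u7e7uy7zuu8u8y7upZSEAN6uqqqqqqpl0MzV5mazd3dzLvMzLzO7LzKqpmqqJhkM3mqq7qqqqmFRFeaqpm8y6u6dHve7czKqqqpiKqqqqmYiqq83LqqqYd4iaqqlnqpqry5it/9uYZVeah4qqqqq8uqq83u7bqqq8y6qqqWN6qr3v7LzcplMRJ5qZmaqqq8zLqrvO7u27vN3cuqqqhFq7zO/+24VDIRFZqrupqqqrvLqZqrvN3Lq7vMy7uqqmN6qqve2mISIAE4mavKiKqqmHiZmZqqu5mqqqvMy7qqgyeZiJZBAUQQAXqpmsyXiZqVI1iZqqqqmsu7u83dy6qnNYmGQQAAERNGq7uqvMp3eJdBE3mZmZq83cy7zd3duqp2eJdEMAAAWJmru7urzKdmeIYxJGZVVWm8u7u6q8yqqoVViGdDMAFpmZmqq7q8yrdWiYUhEQEjNHmqqpiJh5qqkyE1QyVSETZ4d5qqqqrMy4ZoiGMSNFebvN3cu7lliqvHMQAANkR0IkVEaJmZmZubuFVEQhR4ib3u/+3Mpmiqq92VICNVN5hkMyIkVlVENCaYUxEAEmmZq93u3Lp1iqqpvthDVURZmIdlVTEREAERIkZlVEVTSJmZq7vLqXiqqqmcqHZmZoqoeYiIdTNERVR2V4iZmZdomHiaqqqZiaqqqpqKu6qqu6hnmZmYiIiIiKmZqqqqu6qqmaqqqYmauqq7qpzN3M3cqnV4iIeIeJqqqqqqqqq8u7zLu7uqqqzLqru6vM3d3d26pTRERWaJq7uqqqqqqqq7vNzMy6u6vMuqq7vMu7zN3Lu5QiJFaKu7uqqqqqqqmJqru7uqqpmrqqqqu8u7u7vMu7uWVWZ6u6qqqqqqqqqZmYiJiImZiKqqqpmru7q8u7u7vLqZh3m6qqqqqqqqqpmpYzVmd4iJqqqqdpq7ur3cy7zMzLqpiaqqqqqqqqqqmalzISMzR5qqurp0eru6vN3LvMzMy6qZqqqqqruqqry6qphkIiNEZ5qqu5VpvMu7zLu8zMzMupmqqqqrzLurzcuqqph2ZmRYqqvMt1i93Mu6q8vMvMzKiJqqqqve3Mzdy6qqqpmZh4qqq7y5eL3u27qszLu7vMuXmqqqq87u7dy6qqqqqqmZmZqqu6qYjO7cy7zdy7u7vKiaqqqrze7u27qqqqqpmaqHipmYm7qJzMzMu83cuqu8uZqqq6u8ze3Mu7uqqph3mpiZiHaaqqmrvMqZrNyqqrvKmqqrq7zd3d3d26qpdkWKqZd4Z6maqqq7qHiby6mavMuqqqu7ze7u7u7bqqhlZoqpdnhpuZmJmqqomqu6mJq83Kqqq8u87u7u7bqqqGeZmph3mHq7qXd5qpm8u7mHirzcuqq8y5m83MzLu8upm8y6mIq4m7u5dmeamry7qHeKq8u6q7y5doq6qrvN3KrN3LqqrLmqqqp3eJqqu6qnZ4qqu7u8y6l1aaqqq83du93bqYq7qaiJqqmaqZq6mpdomru8zd3bqZZYqqqqq8yrzKhkNYl4qHmavLu6mZmJl4q8zM3u7cuZmFaImZmZhnqqdCE0ZVepiZms3LupmHmZq97u7u7cuoiZZFRFZlQjeqhkRodlaaqaqXm7u8upeJq73u7u3Lqpd4mEMiERETaZmZmqqYiauqqpZYqqvLp2ebzd7u3cuqh2eZdVVERGiZiKq8u6mqu7uqmESaqry6dnve7v/u7Kl4iJqYmZmZmpdomsy8y8zLupmZY1iavMuYd73u7//rl2mpmqqqvLqqiKu83N7u3LmImaqVNGiru6qois3d3Jd3eZmaqqvNuqqs3c3d7u7JhlaJqqhDNpqqqry6updmRWeJmZqqq92pqs3dzM3u7Jd1VomaqWMjiqmqvdy5YyIlZ5"/>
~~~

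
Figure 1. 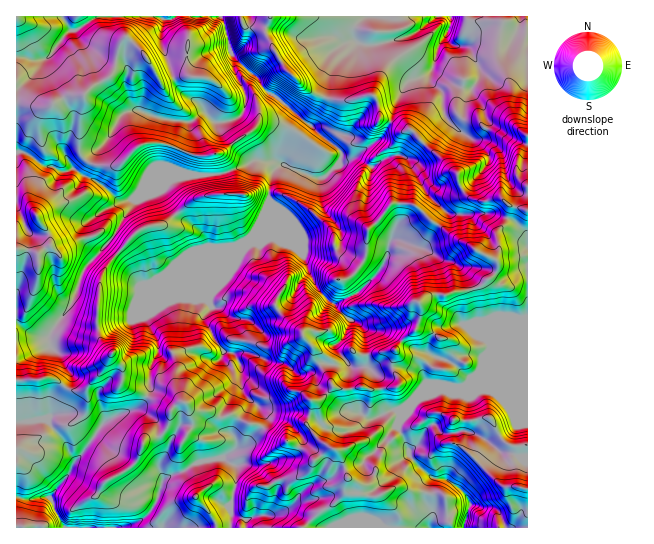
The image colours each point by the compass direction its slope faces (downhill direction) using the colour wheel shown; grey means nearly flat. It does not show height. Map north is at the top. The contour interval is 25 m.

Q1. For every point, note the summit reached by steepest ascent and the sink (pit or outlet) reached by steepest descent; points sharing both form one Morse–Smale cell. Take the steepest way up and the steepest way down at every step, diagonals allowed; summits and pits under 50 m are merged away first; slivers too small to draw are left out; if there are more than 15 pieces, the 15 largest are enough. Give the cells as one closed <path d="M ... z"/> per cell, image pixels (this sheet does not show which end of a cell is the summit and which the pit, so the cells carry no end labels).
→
<path d="M235 59l0 12 10 22 0 13-4 10-7 4-9 1-2 6 18 26 10 8 24 0 9 4-6 2-5 6-4 16-1 21-12 23-9 8-14 8-24-1-5-13-14-12-8-3-10-10-9-15-2-7-59 23-14 11 0 7 4 13 7 7 8-5 7 5 15 17 12 19 13-1 74-31-38 38-24 10-21 16 12 22 2 7 0 5-8 15 0 23-3 8 19 8 4 6 7-8 4-2 12 10 16 1 9 5 14-2 13 8 16 4 2-12-21-24-2-24-2-6-6-8-8-1-4-3-17-30 7-12 8 1 16 11 22 4 26-16 12-13 5-13 9-10 8 18 12 12 6 3 22-11 20-19 10-16 1-12 3-6 8 0 16 7 7 0 23-36-20-20-17-32 9-8 6-9-10-11-10 0-8-7-14-5-2-14-6-10-22 5-16 0-9-3-16 28-35-29-6-3-6-6-3-6z"/><path d="M423 143l-15 16 17 32 20 20-23 36-7 0-16-7-8 0-3 6-1 12-10 16-20 19-22 11-6-3-12-12-8-18-9 10-5 13-6 7-16 14-16 8-26-6-9-8-9-2-9 10 17 32 4 3 8 1 6 8 2 6 2 24 21 24-1 12 12 10 30 12 10 10-6 11-12 9-14 0-17 8-11 0-4 4-4 10-3 13 0 5 3 2-1 7 57 0 18-17 13-7 10-10 4-17-9-26-18-10-14-16 6-25 2 1 7-2 11-12 8 2 17-2 11 2 29-2 2-5-7-11-1-8 7-18 18-18 4-14-1-11 11-7 16 0 30-7 19-15 0-12 2-2 9-3 21-1 0-44-19-6-10-8-13 4-17-4-10-14-2-9z"/><path d="M527 256l-20 0-9 3-2 2 0 12-19 15-30 7-16 0-11 7 1 11-4 14-18 18-7 18 1 8 7 11-2 5-17 2-12 0-6-2-22 2-8-2-11 12-10 2-5 24 14 16 18 10 9 27-3 4-1 12-10 10-13 7-16 17 124-1 3-13-5-9 0-10 5-17-23-23-12-30 18-25 23-11 7 0 6 4 18 0 9-4 9 0 8 4 33 0z"/><path d="M527 16l-161 0-13 13 0 10 3 4-23 23-8 31 10 3 16 0 22-5 6 10 2 14 14 5 8 7 10 0 10 12 22-24-2-10 0-15-12-12-2-4 4-10 17 15 12 5 9 0 2 6 10 12 4 14 20 16 20 8z"/><path d="M147 396l-9 12-20 7-12 6-31 40-11-20-17-21-4-1-26 4-1 74 11 3 22-3 17 31 57 0 16-7 12-10 14-32 17-7 15-9 28-6 6-5 11-4 19-21-15-4-13-8-14 2-9-5-16-1-12-10-4 2-7 8-4-6z"/><path d="M161 16l-63 0-17 12-11 3-21 26-7 3-25-3-1 94 7 1 18 12 12 3 9 5 8-3 8 2 9-12 21-20 11-20 7-7 15-1 20 8 14 2 16 0 12-8 2-2-1-2-7-8-11-5-10-11-15-40 0-15 3-11z"/><path d="M221 16l-46 0-5 4-6-1-3 11 0 15 16 42 9 9 11 5 8 10-14 10-30-2-20-8-15 1-7 7-11 20-27 27-4 5 2 2 26 14 13 13 8 1 37-14 6-7 10-5 39 0 34-13-11-9-18-26 2-6 9-1 7-5 4-9 0-13-10-22 0-13-6-9-4-23z"/><path d="M487 389l-9 0-9 4-18 0-6-4-11 2-19 9-18 25 12 30 23 23-5 17 0 10 5 9-2 14 98-1 0-37-12-5-3-19 3-19 12-2 0-51-33-1z"/><path d="M107 244l-22 23-16 40-14 19-6 11-24-1-9 2 1 42 22 0 10-3 8 3 14 11 12 0 17-17 11-19 12 14-2 13 5 5 21 9 4-7 0-23 8-15 0-5-2-7-12-22 21-16 24-10 35-36-12 4-59 25-13 1-16-24z"/><path d="M23 152l-7 1 0 170 17 12 14 2 22-30 16-40 16-17-9-8-4-20 14-11 19-9-16-15-22-11-8-7-13 3-9-5-7 0z"/><path d="M433 68l-4 10 2 4 12 12 0 15 2 10-21 24 33 31 2 9 10 14 12 4 18-4 10 8 18 6 1-66-21-9-18-14-4-5-2-11-10-12-2-6-9 0-12-5z"/><path d="M261 160l-6 0-9 5-28 10-39 0-12 6-6 8 0 4 11 17 10 10 8 3 14 12 5 13 28-1 10-6 12-12 9-19 1-21 4-16 5-6 6-2-9-4z"/><path d="M111 355l-11 19-17 17-12 0-14-11-8-3-10 3-22 0-1 42 27-3 4 1 17 21 11 20 31-40 12-6 20-7 9-10-2-3-19-8-5-5 2-13z"/><path d="M225 459l-24 2-19 11-17 7-14 32-12 10-15 6 106 1 2-13-3-9 7-23 1-14z"/><path d="M365 16l-94 0-6 11 0 7 19 33 21 21 10 7 10 2 7-28 4-7 20-19-3-4 0-10z"/>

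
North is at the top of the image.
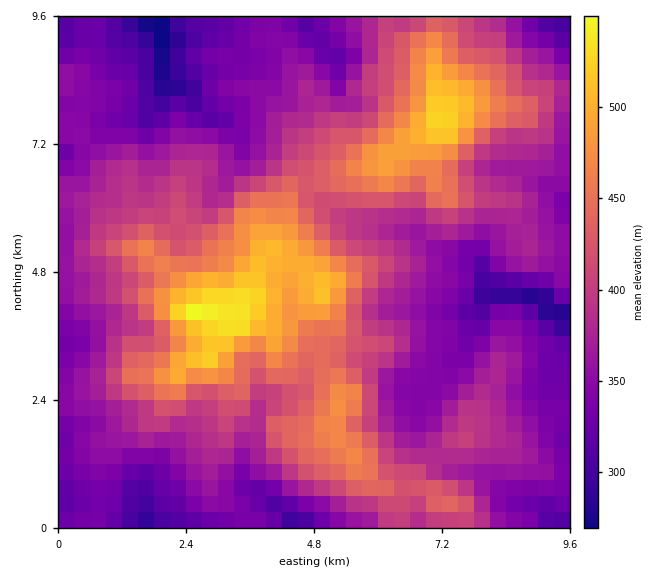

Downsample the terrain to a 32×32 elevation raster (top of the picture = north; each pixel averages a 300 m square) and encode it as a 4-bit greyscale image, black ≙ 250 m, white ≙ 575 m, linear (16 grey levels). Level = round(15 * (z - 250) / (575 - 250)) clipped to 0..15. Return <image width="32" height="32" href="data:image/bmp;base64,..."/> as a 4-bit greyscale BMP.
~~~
<image width="32" height="32" href="data:image/bmp;base64,Qk12AgAAAAAAAHYAAAAoAAAAIAAAACAAAAABAAQAAAAAAAACAAATCwAAEwsAABAAAAAAAAAAAAAAABEREQAiIiIAMzMzAERERABVVVUAZmZmAHd3dwCIiIgAmZmZAKqqqgC7u7sAzMzMAN3d3QDu7u4A////AERDIjM0REMjRFV3Z3dlRDM0RDIzRVQzNFZnd3mYZEQ0NEQzNFVUNFZ3iZiIh1REREREM0RWVFV4iamIdmVVVVREVURFZmVniZqpdmZmZmVURFVWVWZ2aJmqqHVWd3ZlRERVZ3ZndmiZqpdlVWd2VURVVmeId4hniaqnVUVWZlREVWeImoiJd4iap1REVmZUREVnmaurqYmYmYdVREVmVERFV5mrzbmamZmHdVREVlRERFaIirzLq6mZiHZUREVUQ0RWd5vN3cu6mYdmVEQ1VDJFVnit7t3Lu7qGZVRDNEMhVWeJrM3d3LvLl2ZVRCIhJFVneJq8vMu8y6h2VVQjM0VWZ4mpmqvMvLqYdmVENFVVVniamImqzLuod3ZVVEVmVVZ3iYiImru6h3ZmVmVVZlVWZ3d4d4qqqYd2Zmd2ZmZUVmZ3eHZomaiIiId5mHd2VFVmdnd2V3iYiZqpmph2ZVVFZmZndlVniImru6qXZVVVRFVlVmZUVniIm7u7qXZmZVVEREVVRFZ3iImrzMuXd2VURDM0MzRWZnd3mr3cqZh1RERDIyNEVVZlZ4m8zLqZdlREQyIkRVVWVGeJrMuph3ZVQzISM0REVVRXiKy6mYZlREMyEjRERFVDRoirqIh2VDMzMhIzNERDNFZ4mph3VEMzQyESMzREQ0RWd3mHdlQy"/>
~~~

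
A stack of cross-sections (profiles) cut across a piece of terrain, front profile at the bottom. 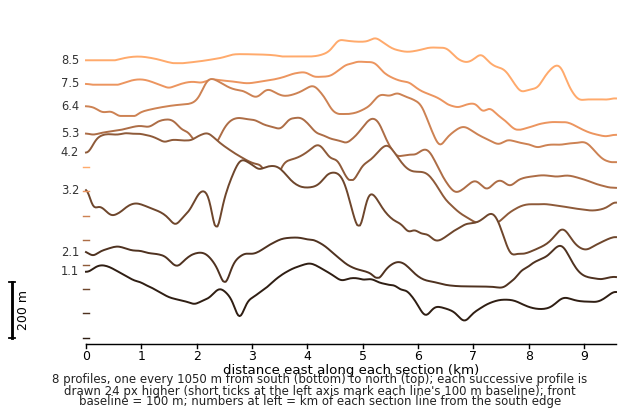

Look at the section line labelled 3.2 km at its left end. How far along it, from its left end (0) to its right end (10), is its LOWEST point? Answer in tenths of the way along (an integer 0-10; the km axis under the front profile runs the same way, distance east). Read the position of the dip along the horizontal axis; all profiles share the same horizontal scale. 8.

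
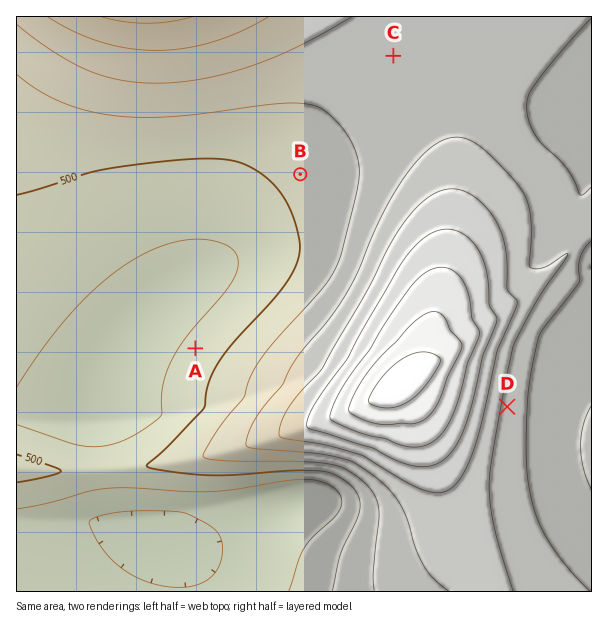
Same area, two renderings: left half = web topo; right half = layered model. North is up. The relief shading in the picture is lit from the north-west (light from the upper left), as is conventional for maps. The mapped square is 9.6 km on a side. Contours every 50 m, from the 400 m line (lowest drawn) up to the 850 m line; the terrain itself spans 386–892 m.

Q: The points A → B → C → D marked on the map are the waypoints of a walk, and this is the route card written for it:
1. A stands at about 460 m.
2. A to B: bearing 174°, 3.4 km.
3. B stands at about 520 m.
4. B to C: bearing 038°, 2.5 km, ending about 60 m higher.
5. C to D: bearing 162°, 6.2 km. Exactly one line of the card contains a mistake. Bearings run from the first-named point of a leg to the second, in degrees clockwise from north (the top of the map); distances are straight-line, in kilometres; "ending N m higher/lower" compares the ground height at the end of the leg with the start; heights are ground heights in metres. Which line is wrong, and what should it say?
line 2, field bearing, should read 31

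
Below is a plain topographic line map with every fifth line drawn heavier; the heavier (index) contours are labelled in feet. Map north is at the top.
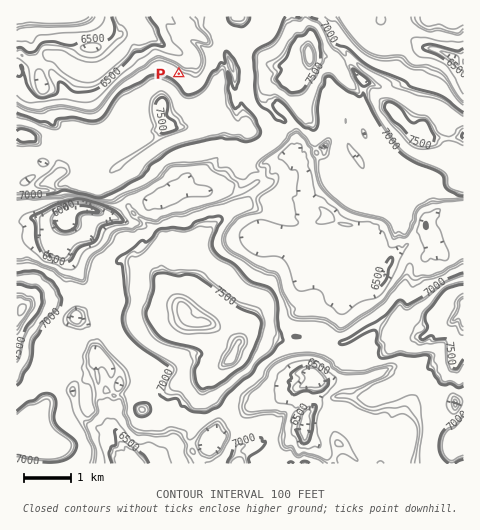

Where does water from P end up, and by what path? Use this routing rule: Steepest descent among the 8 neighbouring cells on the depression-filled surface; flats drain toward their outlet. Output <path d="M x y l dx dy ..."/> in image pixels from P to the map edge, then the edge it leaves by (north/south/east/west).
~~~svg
<path d="M179 74l6-6 0-11-5-4-14-6-7-6-5-2-4-5-4-1 0-6-2-5-6-5"/>
exit: north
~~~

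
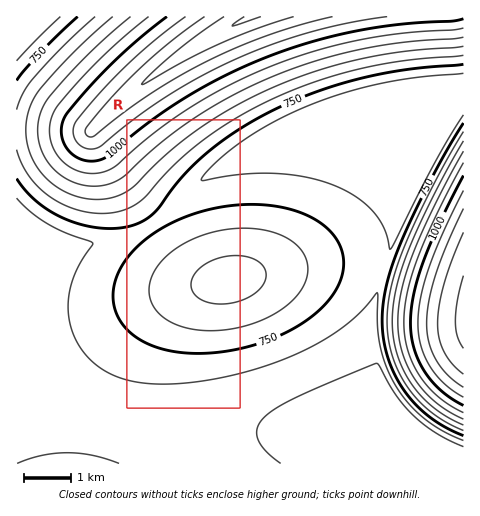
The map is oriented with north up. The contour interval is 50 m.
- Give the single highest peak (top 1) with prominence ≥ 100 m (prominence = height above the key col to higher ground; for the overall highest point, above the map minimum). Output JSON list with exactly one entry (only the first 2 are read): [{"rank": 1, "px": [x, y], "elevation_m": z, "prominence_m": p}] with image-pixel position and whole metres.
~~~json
[{"rank": 1, "px": [229, 280], "elevation_m": 867, "prominence_m": 131}]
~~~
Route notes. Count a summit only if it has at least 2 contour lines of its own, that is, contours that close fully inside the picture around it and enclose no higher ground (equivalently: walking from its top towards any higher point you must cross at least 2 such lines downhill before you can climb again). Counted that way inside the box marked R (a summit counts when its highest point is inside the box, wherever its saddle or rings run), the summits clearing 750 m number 1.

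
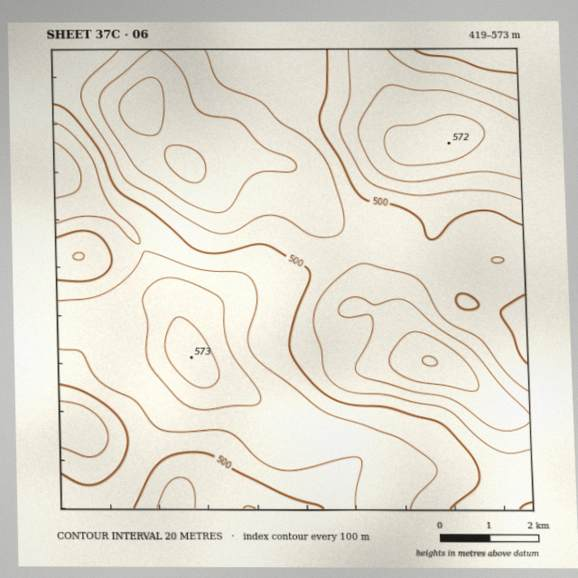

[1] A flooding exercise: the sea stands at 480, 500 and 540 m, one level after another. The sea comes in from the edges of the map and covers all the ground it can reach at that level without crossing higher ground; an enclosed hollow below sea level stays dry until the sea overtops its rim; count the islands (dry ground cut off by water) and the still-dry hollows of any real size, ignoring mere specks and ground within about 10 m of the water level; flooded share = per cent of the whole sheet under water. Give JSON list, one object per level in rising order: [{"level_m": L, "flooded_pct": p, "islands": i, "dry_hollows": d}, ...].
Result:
[{"level_m": 480, "flooded_pct": 26, "islands": 0, "dry_hollows": 0}, {"level_m": 500, "flooded_pct": 51, "islands": 0, "dry_hollows": 0}, {"level_m": 540, "flooded_pct": 89, "islands": 1, "dry_hollows": 0}]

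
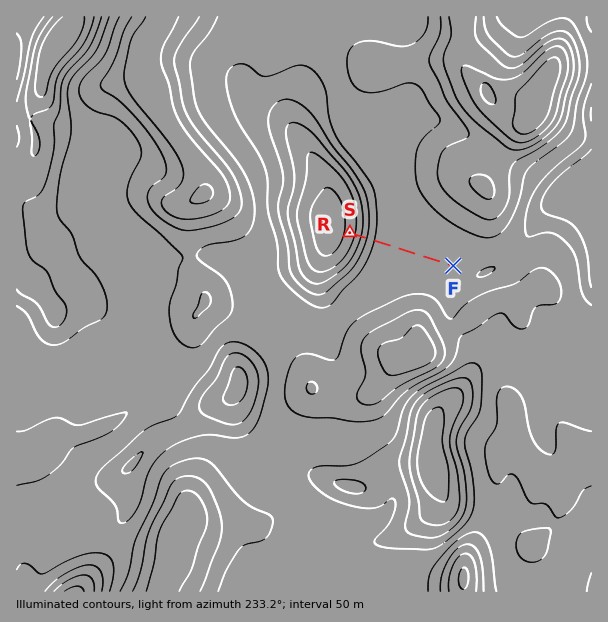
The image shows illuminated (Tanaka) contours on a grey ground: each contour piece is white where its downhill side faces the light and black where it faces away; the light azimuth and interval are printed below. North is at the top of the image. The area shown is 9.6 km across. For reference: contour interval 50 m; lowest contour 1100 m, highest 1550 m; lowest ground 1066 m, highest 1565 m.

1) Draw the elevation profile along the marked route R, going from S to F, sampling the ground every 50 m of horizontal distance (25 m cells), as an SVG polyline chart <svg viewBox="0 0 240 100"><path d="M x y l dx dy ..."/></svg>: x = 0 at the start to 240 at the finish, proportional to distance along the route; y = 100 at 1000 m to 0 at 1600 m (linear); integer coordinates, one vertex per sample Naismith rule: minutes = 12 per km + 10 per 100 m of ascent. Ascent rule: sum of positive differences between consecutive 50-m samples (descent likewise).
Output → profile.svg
<svg viewBox="0 0 240 100"><path d="M0 12l7 2 6 3 7 4 7 4 6 4 7 4 6 4 7 3 7 3 6 1 7 2 7 0 6 1 7 0 6 0 7 0 7 1 6 0 7 0 7 0 6 0 7 0 6 0 7 0 7 0 6 0 7 0 7 0 6 0 7 0 6 0 7-1 7 0 6 0 7 0 7 0 1-1"/></svg>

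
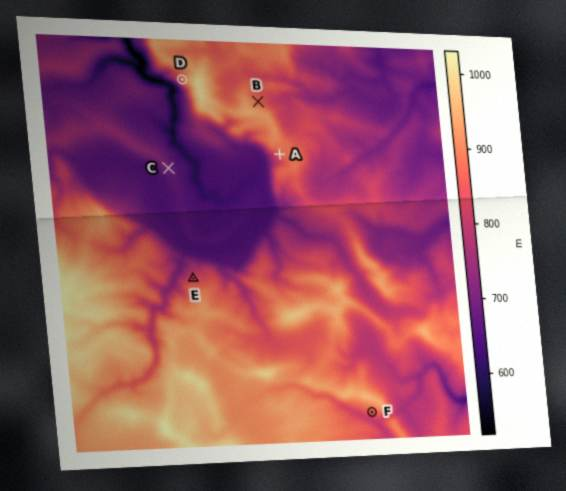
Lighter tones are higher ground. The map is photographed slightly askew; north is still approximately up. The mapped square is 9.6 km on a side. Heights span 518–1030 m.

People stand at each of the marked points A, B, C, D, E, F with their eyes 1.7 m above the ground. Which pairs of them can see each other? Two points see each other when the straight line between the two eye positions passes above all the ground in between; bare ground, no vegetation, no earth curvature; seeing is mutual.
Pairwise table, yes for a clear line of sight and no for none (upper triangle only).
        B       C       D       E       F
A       no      yes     no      yes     no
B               no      no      no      no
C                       yes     yes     no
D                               yes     no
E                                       no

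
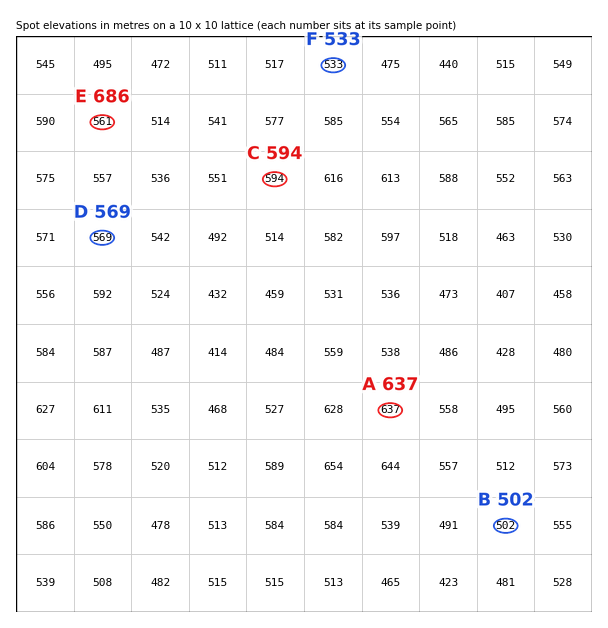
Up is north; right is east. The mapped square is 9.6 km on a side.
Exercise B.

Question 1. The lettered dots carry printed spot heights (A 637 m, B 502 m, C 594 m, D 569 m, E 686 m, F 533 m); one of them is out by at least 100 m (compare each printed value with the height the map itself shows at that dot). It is E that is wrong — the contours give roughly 561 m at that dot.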